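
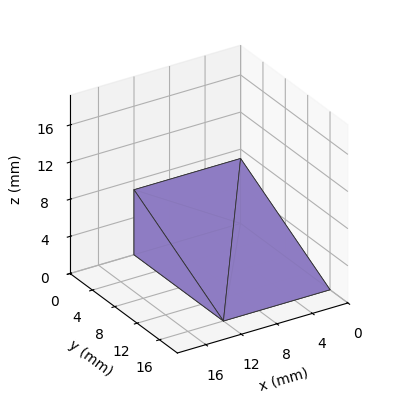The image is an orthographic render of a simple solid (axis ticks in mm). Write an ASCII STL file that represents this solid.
Reading the render: the shape is a wedge (ramp): 12 × 16 mm base, rising to 7 mm along the y=0 edge and sloping linearly to z=0 at y=16 (dimensions read to the nearest mm from the axis ticks). For the STL, each face is triangulated and given an outward normal.

solid part
  facet normal 0.0000 0.0000 -1.0000
    outer loop
      vertex 12.00 16.00 0.00
      vertex 12.00 0.00 0.00
      vertex 0.00 0.00 0.00
    endloop
  endfacet
  facet normal 0.0000 0.0000 -1.0000
    outer loop
      vertex 0.00 16.00 0.00
      vertex 12.00 16.00 0.00
      vertex 0.00 0.00 0.00
    endloop
  endfacet
  facet normal 0.0000 -1.0000 0.0000
    outer loop
      vertex 0.00 0.00 0.00
      vertex 12.00 0.00 0.00
      vertex 12.00 0.00 7.00
    endloop
  endfacet
  facet normal 0.0000 -1.0000 0.0000
    outer loop
      vertex 0.00 0.00 0.00
      vertex 12.00 0.00 7.00
      vertex 0.00 0.00 7.00
    endloop
  endfacet
  facet normal 0.0000 0.4008 0.9162
    outer loop
      vertex 0.00 0.00 7.00
      vertex 12.00 0.00 7.00
      vertex 12.00 16.00 0.00
    endloop
  endfacet
  facet normal 0.0000 0.4008 0.9162
    outer loop
      vertex 0.00 0.00 7.00
      vertex 12.00 16.00 0.00
      vertex 0.00 16.00 0.00
    endloop
  endfacet
  facet normal -1.0000 0.0000 0.0000
    outer loop
      vertex 0.00 0.00 7.00
      vertex 0.00 16.00 0.00
      vertex 0.00 0.00 0.00
    endloop
  endfacet
  facet normal 1.0000 0.0000 0.0000
    outer loop
      vertex 12.00 0.00 0.00
      vertex 12.00 16.00 0.00
      vertex 12.00 0.00 7.00
    endloop
  endfacet
endsolid part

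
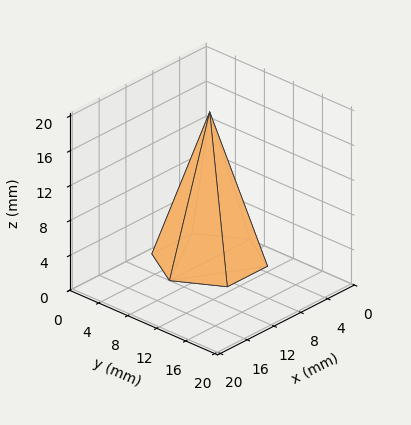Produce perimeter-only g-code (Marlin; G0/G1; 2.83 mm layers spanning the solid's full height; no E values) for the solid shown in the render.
Reading the render: the shape is a regular 6-sided pyramid, base circumscribed radius ≈ 6 mm, apex at z ≈ 17 mm (dimensions read to the nearest mm from the axis ticks). For the g-code, the solid's height is divided into equal slices at the stated Δz and each level perimeter traced with G1 moves after a G0 lift.

; perimeter-only toolpath
G21 ; units = mm
G90 ; absolute positioning
G28 ; home
; layer 1
G0 Z2.83
G0 X11.00 Y6.00
G1 X8.50 Y10.33
G1 X3.50 Y10.33
G1 X1.00 Y6.00
G1 X3.50 Y1.67
G1 X8.50 Y1.67
G1 X11.00 Y6.00
; layer 2
G0 Z5.67
G0 X10.00 Y6.00
G1 X8.00 Y9.47
G1 X4.00 Y9.47
G1 X2.00 Y6.00
G1 X4.00 Y2.53
G1 X8.00 Y2.53
G1 X10.00 Y6.00
; layer 3
G0 Z8.50
G0 X9.00 Y6.00
G1 X7.50 Y8.60
G1 X4.50 Y8.60
G1 X3.00 Y6.00
G1 X4.50 Y3.40
G1 X7.50 Y3.40
G1 X9.00 Y6.00
; layer 4
G0 Z11.33
G0 X8.00 Y6.00
G1 X7.00 Y7.73
G1 X5.00 Y7.73
G1 X4.00 Y6.00
G1 X5.00 Y4.27
G1 X7.00 Y4.27
G1 X8.00 Y6.00
; layer 5
G0 Z14.17
G0 X7.00 Y6.00
G1 X6.50 Y6.87
G1 X5.50 Y6.87
G1 X5.00 Y6.00
G1 X5.50 Y5.13
G1 X6.50 Y5.13
G1 X7.00 Y6.00
M2 ; end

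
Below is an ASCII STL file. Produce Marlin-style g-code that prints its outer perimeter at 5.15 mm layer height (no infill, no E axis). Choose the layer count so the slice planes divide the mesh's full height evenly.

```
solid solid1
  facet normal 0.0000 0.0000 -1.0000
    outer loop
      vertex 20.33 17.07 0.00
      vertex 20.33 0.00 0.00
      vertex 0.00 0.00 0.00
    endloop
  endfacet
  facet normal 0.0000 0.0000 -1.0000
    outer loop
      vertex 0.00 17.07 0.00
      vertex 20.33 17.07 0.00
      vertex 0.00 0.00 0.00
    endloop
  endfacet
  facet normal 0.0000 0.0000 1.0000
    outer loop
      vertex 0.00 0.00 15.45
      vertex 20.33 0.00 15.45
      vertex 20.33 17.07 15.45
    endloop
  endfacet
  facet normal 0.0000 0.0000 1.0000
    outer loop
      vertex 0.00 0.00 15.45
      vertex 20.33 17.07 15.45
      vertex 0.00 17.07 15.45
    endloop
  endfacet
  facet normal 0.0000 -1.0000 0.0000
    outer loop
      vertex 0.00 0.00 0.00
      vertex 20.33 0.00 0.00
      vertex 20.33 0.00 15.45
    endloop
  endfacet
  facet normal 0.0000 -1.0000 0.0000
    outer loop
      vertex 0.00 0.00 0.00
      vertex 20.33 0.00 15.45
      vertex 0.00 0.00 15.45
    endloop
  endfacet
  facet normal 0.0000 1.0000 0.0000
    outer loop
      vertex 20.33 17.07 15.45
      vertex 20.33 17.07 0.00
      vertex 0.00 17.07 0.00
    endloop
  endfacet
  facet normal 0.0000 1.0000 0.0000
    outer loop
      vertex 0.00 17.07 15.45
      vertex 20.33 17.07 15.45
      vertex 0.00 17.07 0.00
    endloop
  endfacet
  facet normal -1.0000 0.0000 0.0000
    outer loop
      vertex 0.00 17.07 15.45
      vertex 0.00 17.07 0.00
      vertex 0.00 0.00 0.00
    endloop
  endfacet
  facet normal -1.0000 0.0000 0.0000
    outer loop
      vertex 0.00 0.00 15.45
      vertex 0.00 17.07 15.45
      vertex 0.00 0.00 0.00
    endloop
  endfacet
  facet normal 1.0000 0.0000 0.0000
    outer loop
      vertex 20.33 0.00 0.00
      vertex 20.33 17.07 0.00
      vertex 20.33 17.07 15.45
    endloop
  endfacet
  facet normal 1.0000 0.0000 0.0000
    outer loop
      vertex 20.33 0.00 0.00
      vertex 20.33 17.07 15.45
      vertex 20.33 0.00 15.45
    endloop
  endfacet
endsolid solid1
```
; perimeter-only toolpath
G21 ; units = mm
G90 ; absolute positioning
G28 ; home
; layer 1
G0 Z5.15
G0 X0.00 Y0.00
G1 X20.33 Y0.00
G1 X20.33 Y17.07
G1 X0.00 Y17.07
G1 X0.00 Y0.00
; layer 2
G0 Z10.30
G0 X0.00 Y0.00
G1 X20.33 Y0.00
G1 X20.33 Y17.07
G1 X0.00 Y17.07
G1 X0.00 Y0.00
; layer 3
G0 Z15.45
G0 X0.00 Y0.00
G1 X20.33 Y0.00
G1 X20.33 Y17.07
G1 X0.00 Y17.07
G1 X0.00 Y0.00
M2 ; end

The solid is a rectangular box, roughly 20.3 × 17.1 mm footprint and 15.4 mm tall. Slicing at Δz = 5.15 mm — 3 equal slices spanning the solid's height, so layer i sits at z = i·h/3 — gives 3 non-empty perimeters. Each is a 4-segment closed polygon; G0 lifts to the layer z and rapids to the start vertex, then G1 traces the edges.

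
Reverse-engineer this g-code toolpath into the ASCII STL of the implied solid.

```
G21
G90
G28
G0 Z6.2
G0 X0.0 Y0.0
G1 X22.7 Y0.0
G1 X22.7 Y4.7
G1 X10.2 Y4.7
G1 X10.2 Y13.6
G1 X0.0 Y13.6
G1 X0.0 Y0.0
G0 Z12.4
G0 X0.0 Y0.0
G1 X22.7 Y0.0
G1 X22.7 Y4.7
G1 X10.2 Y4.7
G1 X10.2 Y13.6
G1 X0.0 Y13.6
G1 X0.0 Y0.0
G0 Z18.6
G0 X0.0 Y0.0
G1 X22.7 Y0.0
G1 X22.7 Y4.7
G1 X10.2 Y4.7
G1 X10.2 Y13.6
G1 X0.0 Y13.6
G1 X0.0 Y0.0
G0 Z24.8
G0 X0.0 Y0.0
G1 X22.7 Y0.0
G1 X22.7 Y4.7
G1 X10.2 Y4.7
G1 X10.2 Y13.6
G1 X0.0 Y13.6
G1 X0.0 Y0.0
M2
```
solid part
  facet normal 0.0000 0.0000 -1.0000
    outer loop
      vertex 22.7 4.7 0.0
      vertex 22.7 0.0 0.0
      vertex 0.0 0.0 0.0
    endloop
  endfacet
  facet normal 0.0000 0.0000 -1.0000
    outer loop
      vertex 10.2 4.7 0.0
      vertex 22.7 4.7 0.0
      vertex 0.0 0.0 0.0
    endloop
  endfacet
  facet normal 0.0000 0.0000 -1.0000
    outer loop
      vertex 10.2 13.6 0.0
      vertex 10.2 4.7 0.0
      vertex 0.0 0.0 0.0
    endloop
  endfacet
  facet normal 0.0000 0.0000 -1.0000
    outer loop
      vertex 0.0 13.6 0.0
      vertex 10.2 13.6 0.0
      vertex 0.0 0.0 0.0
    endloop
  endfacet
  facet normal 0.0000 0.0000 1.0000
    outer loop
      vertex 0.0 0.0 24.8
      vertex 22.7 0.0 24.8
      vertex 22.7 4.7 24.8
    endloop
  endfacet
  facet normal 0.0000 0.0000 1.0000
    outer loop
      vertex 0.0 0.0 24.8
      vertex 22.7 4.7 24.8
      vertex 10.2 4.7 24.8
    endloop
  endfacet
  facet normal 0.0000 0.0000 1.0000
    outer loop
      vertex 0.0 0.0 24.8
      vertex 10.2 4.7 24.8
      vertex 10.2 13.6 24.8
    endloop
  endfacet
  facet normal 0.0000 0.0000 1.0000
    outer loop
      vertex 0.0 0.0 24.8
      vertex 10.2 13.6 24.8
      vertex 0.0 13.6 24.8
    endloop
  endfacet
  facet normal 0.0000 -1.0000 0.0000
    outer loop
      vertex 0.0 0.0 0.0
      vertex 22.7 0.0 0.0
      vertex 22.7 0.0 24.8
    endloop
  endfacet
  facet normal 0.0000 -1.0000 0.0000
    outer loop
      vertex 0.0 0.0 0.0
      vertex 22.7 0.0 24.8
      vertex 0.0 0.0 24.8
    endloop
  endfacet
  facet normal 1.0000 0.0000 0.0000
    outer loop
      vertex 22.7 0.0 0.0
      vertex 22.7 4.7 0.0
      vertex 22.7 4.7 24.8
    endloop
  endfacet
  facet normal 1.0000 0.0000 0.0000
    outer loop
      vertex 22.7 0.0 0.0
      vertex 22.7 4.7 24.8
      vertex 22.7 0.0 24.8
    endloop
  endfacet
  facet normal 0.0000 1.0000 0.0000
    outer loop
      vertex 22.7 4.7 0.0
      vertex 10.2 4.7 0.0
      vertex 10.2 4.7 24.8
    endloop
  endfacet
  facet normal 0.0000 1.0000 0.0000
    outer loop
      vertex 22.7 4.7 0.0
      vertex 10.2 4.7 24.8
      vertex 22.7 4.7 24.8
    endloop
  endfacet
  facet normal 1.0000 0.0000 0.0000
    outer loop
      vertex 10.2 4.7 0.0
      vertex 10.2 13.6 0.0
      vertex 10.2 13.6 24.8
    endloop
  endfacet
  facet normal 1.0000 0.0000 0.0000
    outer loop
      vertex 10.2 4.7 0.0
      vertex 10.2 13.6 24.8
      vertex 10.2 4.7 24.8
    endloop
  endfacet
  facet normal 0.0000 1.0000 0.0000
    outer loop
      vertex 10.2 13.6 0.0
      vertex 0.0 13.6 0.0
      vertex 0.0 13.6 24.8
    endloop
  endfacet
  facet normal 0.0000 1.0000 0.0000
    outer loop
      vertex 10.2 13.6 0.0
      vertex 0.0 13.6 24.8
      vertex 10.2 13.6 24.8
    endloop
  endfacet
  facet normal -1.0000 0.0000 0.0000
    outer loop
      vertex 0.0 13.6 0.0
      vertex 0.0 0.0 0.0
      vertex 0.0 0.0 24.8
    endloop
  endfacet
  facet normal -1.0000 0.0000 0.0000
    outer loop
      vertex 0.0 13.6 0.0
      vertex 0.0 0.0 24.8
      vertex 0.0 13.6 24.8
    endloop
  endfacet
endsolid part

The G0 Z moves step by Δz≈6.2 mm. Every layer's G1 loop is the same polygon, so the solid is a straight extrusion of it from z=0 to z≈24.8. Closing with flat bottom and top caps and triangulating gives 20 facets — an L-shaped prism: outer 22.7 × 13.6 mm, arm thicknesses ≈ 4.7 mm (horizontal) and 10.2 mm (vertical), extruded 24.8 mm in z.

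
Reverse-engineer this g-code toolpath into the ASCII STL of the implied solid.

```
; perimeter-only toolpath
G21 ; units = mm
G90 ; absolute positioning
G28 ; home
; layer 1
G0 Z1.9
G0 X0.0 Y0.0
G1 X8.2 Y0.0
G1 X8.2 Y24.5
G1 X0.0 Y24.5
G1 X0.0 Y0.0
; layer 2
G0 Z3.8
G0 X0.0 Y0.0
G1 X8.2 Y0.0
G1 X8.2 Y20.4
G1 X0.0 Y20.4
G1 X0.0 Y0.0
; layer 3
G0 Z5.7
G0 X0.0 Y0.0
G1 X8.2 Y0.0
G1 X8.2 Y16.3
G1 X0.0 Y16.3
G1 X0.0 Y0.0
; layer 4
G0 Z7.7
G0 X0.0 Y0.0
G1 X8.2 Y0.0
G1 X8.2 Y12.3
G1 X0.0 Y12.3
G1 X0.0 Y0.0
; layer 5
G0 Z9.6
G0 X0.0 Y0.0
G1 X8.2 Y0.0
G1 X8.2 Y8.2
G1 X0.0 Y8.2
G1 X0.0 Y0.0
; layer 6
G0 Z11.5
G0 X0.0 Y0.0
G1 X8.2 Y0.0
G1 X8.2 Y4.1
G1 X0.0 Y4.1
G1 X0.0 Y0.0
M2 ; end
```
solid part
  facet normal 0.0000 0.0000 -1.0000
    outer loop
      vertex 8.2 28.6 0.0
      vertex 8.2 0.0 0.0
      vertex 0.0 0.0 0.0
    endloop
  endfacet
  facet normal 0.0000 0.0000 -1.0000
    outer loop
      vertex 0.0 28.6 0.0
      vertex 8.2 28.6 0.0
      vertex 0.0 0.0 0.0
    endloop
  endfacet
  facet normal 0.0000 -1.0000 0.0000
    outer loop
      vertex 0.0 0.0 0.0
      vertex 8.2 0.0 0.0
      vertex 8.2 0.0 13.4
    endloop
  endfacet
  facet normal 0.0000 -1.0000 0.0000
    outer loop
      vertex 0.0 0.0 0.0
      vertex 8.2 0.0 13.4
      vertex 0.0 0.0 13.4
    endloop
  endfacet
  facet normal 0.0000 0.4243 0.9055
    outer loop
      vertex 0.0 0.0 13.4
      vertex 8.2 0.0 13.4
      vertex 8.2 28.6 0.0
    endloop
  endfacet
  facet normal 0.0000 0.4243 0.9055
    outer loop
      vertex 0.0 0.0 13.4
      vertex 8.2 28.6 0.0
      vertex 0.0 28.6 0.0
    endloop
  endfacet
  facet normal -1.0000 0.0000 0.0000
    outer loop
      vertex 0.0 0.0 13.4
      vertex 0.0 28.6 0.0
      vertex 0.0 0.0 0.0
    endloop
  endfacet
  facet normal 1.0000 0.0000 0.0000
    outer loop
      vertex 8.2 0.0 0.0
      vertex 8.2 28.6 0.0
      vertex 8.2 0.0 13.4
    endloop
  endfacet
endsolid part

The G0 Z moves step by Δz≈1.9 mm. The G1 loops shrink linearly with z, so the solid tapers from its base footprint up to z≈13.4. Closing with a flat bottom cap and the tapered top and triangulating gives 8 facets — a wedge (ramp): 8.2 × 28.6 mm base, rising to 13.4 mm along the y=0 edge and sloping linearly to z=0 at y=28.6.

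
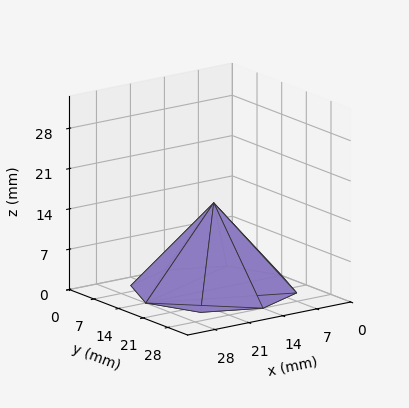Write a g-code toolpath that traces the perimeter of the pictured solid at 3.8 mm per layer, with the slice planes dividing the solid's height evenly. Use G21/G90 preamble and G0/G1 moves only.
Reading the render: the shape is a regular 8-sided pyramid, base circumscribed radius ≈ 14 mm, apex at z ≈ 15 mm (dimensions read to the nearest mm from the axis ticks). For the g-code, the solid's height is divided into equal slices at the stated Δz and each level perimeter traced with G1 moves after a G0 lift.

; perimeter-only toolpath
G21 ; units = mm
G90 ; absolute positioning
G28 ; home
; layer 1
G0 Z3.8
G0 X24.5 Y14.0
G1 X21.4 Y21.4
G1 X14.0 Y24.5
G1 X6.6 Y21.4
G1 X3.5 Y14.0
G1 X6.6 Y6.6
G1 X14.0 Y3.5
G1 X21.4 Y6.6
G1 X24.5 Y14.0
; layer 2
G0 Z7.5
G0 X21.0 Y14.0
G1 X18.9 Y18.9
G1 X14.0 Y21.0
G1 X9.1 Y18.9
G1 X7.0 Y14.0
G1 X9.1 Y9.1
G1 X14.0 Y7.0
G1 X18.9 Y9.1
G1 X21.0 Y14.0
; layer 3
G0 Z11.2
G0 X17.5 Y14.0
G1 X16.5 Y16.5
G1 X14.0 Y17.5
G1 X11.5 Y16.5
G1 X10.5 Y14.0
G1 X11.5 Y11.5
G1 X14.0 Y10.5
G1 X16.5 Y11.5
G1 X17.5 Y14.0
M2 ; end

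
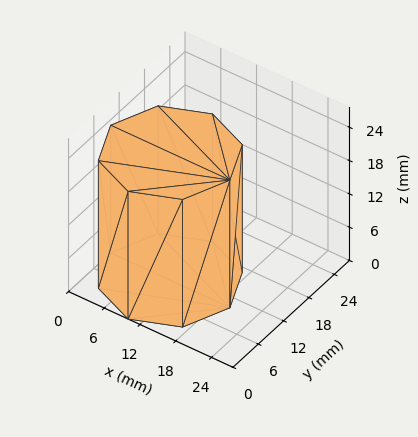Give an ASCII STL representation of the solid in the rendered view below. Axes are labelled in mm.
Reading the render: the shape is a regular 8-sided prism (a cylinder approximated with 8 flat sides), circumscribed radius ≈ 10 mm, height ≈ 23 mm (dimensions read to the nearest mm from the axis ticks). For the STL, each face is triangulated and given an outward normal.

solid part
  facet normal 0.0000 0.0000 -1.0000
    outer loop
      vertex 10.00 20.00 0.00
      vertex 17.07 17.07 0.00
      vertex 20.00 10.00 0.00
    endloop
  endfacet
  facet normal 0.0000 0.0000 -1.0000
    outer loop
      vertex 2.93 17.07 0.00
      vertex 10.00 20.00 0.00
      vertex 20.00 10.00 0.00
    endloop
  endfacet
  facet normal 0.0000 0.0000 -1.0000
    outer loop
      vertex 0.00 10.00 0.00
      vertex 2.93 17.07 0.00
      vertex 20.00 10.00 0.00
    endloop
  endfacet
  facet normal 0.0000 0.0000 -1.0000
    outer loop
      vertex 2.93 2.93 0.00
      vertex 0.00 10.00 0.00
      vertex 20.00 10.00 0.00
    endloop
  endfacet
  facet normal 0.0000 0.0000 -1.0000
    outer loop
      vertex 10.00 0.00 0.00
      vertex 2.93 2.93 0.00
      vertex 20.00 10.00 0.00
    endloop
  endfacet
  facet normal 0.0000 0.0000 -1.0000
    outer loop
      vertex 17.07 2.93 0.00
      vertex 10.00 0.00 0.00
      vertex 20.00 10.00 0.00
    endloop
  endfacet
  facet normal 0.0000 0.0000 1.0000
    outer loop
      vertex 20.00 10.00 23.00
      vertex 17.07 17.07 23.00
      vertex 10.00 20.00 23.00
    endloop
  endfacet
  facet normal 0.0000 0.0000 1.0000
    outer loop
      vertex 20.00 10.00 23.00
      vertex 10.00 20.00 23.00
      vertex 2.93 17.07 23.00
    endloop
  endfacet
  facet normal 0.0000 0.0000 1.0000
    outer loop
      vertex 20.00 10.00 23.00
      vertex 2.93 17.07 23.00
      vertex 0.00 10.00 23.00
    endloop
  endfacet
  facet normal 0.0000 0.0000 1.0000
    outer loop
      vertex 20.00 10.00 23.00
      vertex 0.00 10.00 23.00
      vertex 2.93 2.93 23.00
    endloop
  endfacet
  facet normal 0.0000 0.0000 1.0000
    outer loop
      vertex 20.00 10.00 23.00
      vertex 2.93 2.93 23.00
      vertex 10.00 0.00 23.00
    endloop
  endfacet
  facet normal 0.0000 0.0000 1.0000
    outer loop
      vertex 20.00 10.00 23.00
      vertex 10.00 0.00 23.00
      vertex 17.07 2.93 23.00
    endloop
  endfacet
  facet normal 0.9238 0.3829 0.0000
    outer loop
      vertex 20.00 10.00 0.00
      vertex 17.07 17.07 0.00
      vertex 17.07 17.07 23.00
    endloop
  endfacet
  facet normal 0.9238 0.3829 0.0000
    outer loop
      vertex 20.00 10.00 0.00
      vertex 17.07 17.07 23.00
      vertex 20.00 10.00 23.00
    endloop
  endfacet
  facet normal 0.3829 0.9238 0.0000
    outer loop
      vertex 17.07 17.07 0.00
      vertex 10.00 20.00 0.00
      vertex 10.00 20.00 23.00
    endloop
  endfacet
  facet normal 0.3829 0.9238 0.0000
    outer loop
      vertex 17.07 17.07 0.00
      vertex 10.00 20.00 23.00
      vertex 17.07 17.07 23.00
    endloop
  endfacet
  facet normal -0.3829 0.9238 0.0000
    outer loop
      vertex 10.00 20.00 0.00
      vertex 2.93 17.07 0.00
      vertex 2.93 17.07 23.00
    endloop
  endfacet
  facet normal -0.3829 0.9238 0.0000
    outer loop
      vertex 10.00 20.00 0.00
      vertex 2.93 17.07 23.00
      vertex 10.00 20.00 23.00
    endloop
  endfacet
  facet normal -0.9238 0.3829 0.0000
    outer loop
      vertex 2.93 17.07 0.00
      vertex 0.00 10.00 0.00
      vertex 0.00 10.00 23.00
    endloop
  endfacet
  facet normal -0.9238 0.3829 0.0000
    outer loop
      vertex 2.93 17.07 0.00
      vertex 0.00 10.00 23.00
      vertex 2.93 17.07 23.00
    endloop
  endfacet
  facet normal -0.9238 -0.3829 0.0000
    outer loop
      vertex 0.00 10.00 0.00
      vertex 2.93 2.93 0.00
      vertex 2.93 2.93 23.00
    endloop
  endfacet
  facet normal -0.9238 -0.3829 0.0000
    outer loop
      vertex 0.00 10.00 0.00
      vertex 2.93 2.93 23.00
      vertex 0.00 10.00 23.00
    endloop
  endfacet
  facet normal -0.3829 -0.9238 0.0000
    outer loop
      vertex 2.93 2.93 0.00
      vertex 10.00 0.00 0.00
      vertex 10.00 0.00 23.00
    endloop
  endfacet
  facet normal -0.3829 -0.9238 0.0000
    outer loop
      vertex 2.93 2.93 0.00
      vertex 10.00 0.00 23.00
      vertex 2.93 2.93 23.00
    endloop
  endfacet
  facet normal 0.3829 -0.9238 0.0000
    outer loop
      vertex 10.00 0.00 0.00
      vertex 17.07 2.93 0.00
      vertex 17.07 2.93 23.00
    endloop
  endfacet
  facet normal 0.3829 -0.9238 0.0000
    outer loop
      vertex 10.00 0.00 0.00
      vertex 17.07 2.93 23.00
      vertex 10.00 0.00 23.00
    endloop
  endfacet
  facet normal 0.9238 -0.3829 0.0000
    outer loop
      vertex 17.07 2.93 0.00
      vertex 20.00 10.00 0.00
      vertex 20.00 10.00 23.00
    endloop
  endfacet
  facet normal 0.9238 -0.3829 0.0000
    outer loop
      vertex 17.07 2.93 0.00
      vertex 20.00 10.00 23.00
      vertex 17.07 2.93 23.00
    endloop
  endfacet
endsolid part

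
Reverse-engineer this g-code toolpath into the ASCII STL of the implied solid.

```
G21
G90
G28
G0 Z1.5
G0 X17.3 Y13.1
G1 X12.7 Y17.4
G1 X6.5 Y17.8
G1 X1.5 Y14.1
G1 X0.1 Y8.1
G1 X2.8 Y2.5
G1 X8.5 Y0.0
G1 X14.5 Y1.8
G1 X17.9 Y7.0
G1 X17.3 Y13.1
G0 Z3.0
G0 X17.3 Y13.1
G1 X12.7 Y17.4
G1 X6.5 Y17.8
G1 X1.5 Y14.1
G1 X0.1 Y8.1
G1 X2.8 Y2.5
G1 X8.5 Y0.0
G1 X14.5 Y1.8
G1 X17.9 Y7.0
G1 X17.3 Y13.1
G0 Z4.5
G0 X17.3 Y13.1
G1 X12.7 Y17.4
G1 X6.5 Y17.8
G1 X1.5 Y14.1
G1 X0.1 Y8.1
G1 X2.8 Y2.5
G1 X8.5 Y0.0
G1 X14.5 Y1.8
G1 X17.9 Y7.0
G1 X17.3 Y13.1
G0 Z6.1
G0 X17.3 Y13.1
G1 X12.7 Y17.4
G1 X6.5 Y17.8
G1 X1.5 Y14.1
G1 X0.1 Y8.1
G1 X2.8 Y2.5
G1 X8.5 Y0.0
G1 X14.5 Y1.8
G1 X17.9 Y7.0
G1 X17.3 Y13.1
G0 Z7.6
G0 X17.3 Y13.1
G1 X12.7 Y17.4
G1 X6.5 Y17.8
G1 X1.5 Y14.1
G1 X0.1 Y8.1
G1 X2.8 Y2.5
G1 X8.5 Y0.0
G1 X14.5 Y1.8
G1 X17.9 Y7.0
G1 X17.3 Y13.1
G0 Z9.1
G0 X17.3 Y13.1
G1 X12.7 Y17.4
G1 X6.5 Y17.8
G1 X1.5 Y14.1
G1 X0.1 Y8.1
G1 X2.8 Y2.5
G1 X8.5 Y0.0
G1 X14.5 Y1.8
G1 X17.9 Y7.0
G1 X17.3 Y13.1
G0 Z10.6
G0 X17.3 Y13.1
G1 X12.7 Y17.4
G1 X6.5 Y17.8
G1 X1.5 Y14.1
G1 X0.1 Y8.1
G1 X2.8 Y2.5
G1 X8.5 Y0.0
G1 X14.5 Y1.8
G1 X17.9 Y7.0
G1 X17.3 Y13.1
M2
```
solid part
  facet normal 0.0000 0.0000 -1.0000
    outer loop
      vertex 6.5 17.8 0.0
      vertex 12.7 17.4 0.0
      vertex 17.3 13.1 0.0
    endloop
  endfacet
  facet normal 0.0000 0.0000 -1.0000
    outer loop
      vertex 1.5 14.1 0.0
      vertex 6.5 17.8 0.0
      vertex 17.3 13.1 0.0
    endloop
  endfacet
  facet normal 0.0000 0.0000 -1.0000
    outer loop
      vertex 0.1 8.1 0.0
      vertex 1.5 14.1 0.0
      vertex 17.3 13.1 0.0
    endloop
  endfacet
  facet normal 0.0000 0.0000 -1.0000
    outer loop
      vertex 2.8 2.5 0.0
      vertex 0.1 8.1 0.0
      vertex 17.3 13.1 0.0
    endloop
  endfacet
  facet normal 0.0000 0.0000 -1.0000
    outer loop
      vertex 8.5 0.0 0.0
      vertex 2.8 2.5 0.0
      vertex 17.3 13.1 0.0
    endloop
  endfacet
  facet normal 0.0000 0.0000 -1.0000
    outer loop
      vertex 14.5 1.8 0.0
      vertex 8.5 0.0 0.0
      vertex 17.3 13.1 0.0
    endloop
  endfacet
  facet normal 0.0000 0.0000 -1.0000
    outer loop
      vertex 17.9 7.0 0.0
      vertex 14.5 1.8 0.0
      vertex 17.3 13.1 0.0
    endloop
  endfacet
  facet normal 0.0000 0.0000 1.0000
    outer loop
      vertex 17.3 13.1 10.6
      vertex 12.7 17.4 10.6
      vertex 6.5 17.8 10.6
    endloop
  endfacet
  facet normal 0.0000 0.0000 1.0000
    outer loop
      vertex 17.3 13.1 10.6
      vertex 6.5 17.8 10.6
      vertex 1.5 14.1 10.6
    endloop
  endfacet
  facet normal 0.0000 0.0000 1.0000
    outer loop
      vertex 17.3 13.1 10.6
      vertex 1.5 14.1 10.6
      vertex 0.1 8.1 10.6
    endloop
  endfacet
  facet normal 0.0000 0.0000 1.0000
    outer loop
      vertex 17.3 13.1 10.6
      vertex 0.1 8.1 10.6
      vertex 2.8 2.5 10.6
    endloop
  endfacet
  facet normal 0.0000 0.0000 1.0000
    outer loop
      vertex 17.3 13.1 10.6
      vertex 2.8 2.5 10.6
      vertex 8.5 0.0 10.6
    endloop
  endfacet
  facet normal 0.0000 0.0000 1.0000
    outer loop
      vertex 17.3 13.1 10.6
      vertex 8.5 0.0 10.6
      vertex 14.5 1.8 10.6
    endloop
  endfacet
  facet normal 0.0000 0.0000 1.0000
    outer loop
      vertex 17.3 13.1 10.6
      vertex 14.5 1.8 10.6
      vertex 17.9 7.0 10.6
    endloop
  endfacet
  facet normal 0.6829 0.7305 0.0000
    outer loop
      vertex 17.3 13.1 0.0
      vertex 12.7 17.4 0.0
      vertex 12.7 17.4 10.6
    endloop
  endfacet
  facet normal 0.6829 0.7305 0.0000
    outer loop
      vertex 17.3 13.1 0.0
      vertex 12.7 17.4 10.6
      vertex 17.3 13.1 10.6
    endloop
  endfacet
  facet normal 0.0644 0.9979 0.0000
    outer loop
      vertex 12.7 17.4 0.0
      vertex 6.5 17.8 0.0
      vertex 6.5 17.8 10.6
    endloop
  endfacet
  facet normal 0.0644 0.9979 0.0000
    outer loop
      vertex 12.7 17.4 0.0
      vertex 6.5 17.8 10.6
      vertex 12.7 17.4 10.6
    endloop
  endfacet
  facet normal -0.5948 0.8038 0.0000
    outer loop
      vertex 6.5 17.8 0.0
      vertex 1.5 14.1 0.0
      vertex 1.5 14.1 10.6
    endloop
  endfacet
  facet normal -0.5948 0.8038 0.0000
    outer loop
      vertex 6.5 17.8 0.0
      vertex 1.5 14.1 10.6
      vertex 6.5 17.8 10.6
    endloop
  endfacet
  facet normal -0.9738 0.2272 0.0000
    outer loop
      vertex 1.5 14.1 0.0
      vertex 0.1 8.1 0.0
      vertex 0.1 8.1 10.6
    endloop
  endfacet
  facet normal -0.9738 0.2272 0.0000
    outer loop
      vertex 1.5 14.1 0.0
      vertex 0.1 8.1 10.6
      vertex 1.5 14.1 10.6
    endloop
  endfacet
  facet normal -0.9008 -0.4343 0.0000
    outer loop
      vertex 0.1 8.1 0.0
      vertex 2.8 2.5 0.0
      vertex 2.8 2.5 10.6
    endloop
  endfacet
  facet normal -0.9008 -0.4343 0.0000
    outer loop
      vertex 0.1 8.1 0.0
      vertex 2.8 2.5 10.6
      vertex 0.1 8.1 10.6
    endloop
  endfacet
  facet normal -0.4017 -0.9158 0.0000
    outer loop
      vertex 2.8 2.5 0.0
      vertex 8.5 0.0 0.0
      vertex 8.5 0.0 10.6
    endloop
  endfacet
  facet normal -0.4017 -0.9158 0.0000
    outer loop
      vertex 2.8 2.5 0.0
      vertex 8.5 0.0 10.6
      vertex 2.8 2.5 10.6
    endloop
  endfacet
  facet normal 0.2873 -0.9578 0.0000
    outer loop
      vertex 8.5 0.0 0.0
      vertex 14.5 1.8 0.0
      vertex 14.5 1.8 10.6
    endloop
  endfacet
  facet normal 0.2873 -0.9578 0.0000
    outer loop
      vertex 8.5 0.0 0.0
      vertex 14.5 1.8 10.6
      vertex 8.5 0.0 10.6
    endloop
  endfacet
  facet normal 0.8370 -0.5472 0.0000
    outer loop
      vertex 14.5 1.8 0.0
      vertex 17.9 7.0 0.0
      vertex 17.9 7.0 10.6
    endloop
  endfacet
  facet normal 0.8370 -0.5472 0.0000
    outer loop
      vertex 14.5 1.8 0.0
      vertex 17.9 7.0 10.6
      vertex 14.5 1.8 10.6
    endloop
  endfacet
  facet normal 0.9952 0.0979 0.0000
    outer loop
      vertex 17.9 7.0 0.0
      vertex 17.3 13.1 0.0
      vertex 17.3 13.1 10.6
    endloop
  endfacet
  facet normal 0.9952 0.0979 0.0000
    outer loop
      vertex 17.9 7.0 0.0
      vertex 17.3 13.1 10.6
      vertex 17.9 7.0 10.6
    endloop
  endfacet
endsolid part

The G0 Z moves step by Δz≈1.5 mm. Every layer's G1 loop is the same polygon, so the solid is a straight extrusion of it from z=0 to z≈10.6. Closing with flat bottom and top caps and triangulating gives 32 facets — a regular 9-sided prism (a cylinder approximated with 9 flat sides), circumscribed radius ≈ 9.1 mm, height ≈ 10.6 mm.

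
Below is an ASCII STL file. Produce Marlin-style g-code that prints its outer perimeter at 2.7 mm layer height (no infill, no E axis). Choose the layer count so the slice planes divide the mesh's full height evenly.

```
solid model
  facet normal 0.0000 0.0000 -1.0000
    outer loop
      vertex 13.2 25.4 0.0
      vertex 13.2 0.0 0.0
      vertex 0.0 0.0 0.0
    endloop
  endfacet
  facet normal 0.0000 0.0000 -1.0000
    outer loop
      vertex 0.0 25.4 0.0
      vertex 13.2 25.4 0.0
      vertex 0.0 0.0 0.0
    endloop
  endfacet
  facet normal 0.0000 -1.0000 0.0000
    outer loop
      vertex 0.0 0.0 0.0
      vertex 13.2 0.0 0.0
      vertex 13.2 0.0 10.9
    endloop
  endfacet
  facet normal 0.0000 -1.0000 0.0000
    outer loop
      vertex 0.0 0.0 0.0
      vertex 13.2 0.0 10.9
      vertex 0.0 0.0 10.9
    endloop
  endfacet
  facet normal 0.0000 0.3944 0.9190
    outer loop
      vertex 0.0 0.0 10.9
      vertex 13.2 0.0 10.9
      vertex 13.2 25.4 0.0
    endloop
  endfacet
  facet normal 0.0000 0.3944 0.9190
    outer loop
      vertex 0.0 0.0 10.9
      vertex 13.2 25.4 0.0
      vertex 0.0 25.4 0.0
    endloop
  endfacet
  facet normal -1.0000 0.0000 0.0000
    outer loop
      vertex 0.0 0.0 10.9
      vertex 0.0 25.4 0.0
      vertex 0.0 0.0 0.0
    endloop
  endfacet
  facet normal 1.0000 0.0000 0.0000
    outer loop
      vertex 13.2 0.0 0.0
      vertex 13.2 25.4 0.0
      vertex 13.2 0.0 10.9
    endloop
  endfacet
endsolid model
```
; perimeter-only toolpath
G21 ; units = mm
G90 ; absolute positioning
G28 ; home
; layer 1
G0 Z2.7
G0 X0.0 Y0.0
G1 X13.2 Y0.0
G1 X13.2 Y19.0
G1 X0.0 Y19.0
G1 X0.0 Y0.0
; layer 2
G0 Z5.5
G0 X0.0 Y0.0
G1 X13.2 Y0.0
G1 X13.2 Y12.7
G1 X0.0 Y12.7
G1 X0.0 Y0.0
; layer 3
G0 Z8.2
G0 X0.0 Y0.0
G1 X13.2 Y0.0
G1 X13.2 Y6.3
G1 X0.0 Y6.3
G1 X0.0 Y0.0
M2 ; end

The solid is a wedge (ramp): 13.2 × 25.4 mm base, rising to 10.9 mm along the y=0 edge and sloping linearly to z=0 at y=25.4. Slicing at Δz = 2.7 mm — 4 equal slices spanning the solid's height, so layer i sits at z = i·h/4 — gives 3 non-empty perimeters. Each is a 4-segment closed polygon; G0 lifts to the layer z and rapids to the start vertex, then G1 traces the edges. The cross-section shrinks linearly with z (the slice at the apex is degenerate and omitted).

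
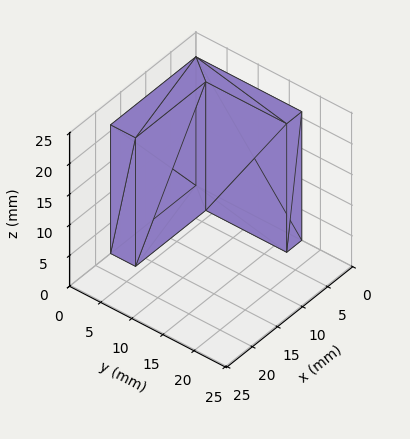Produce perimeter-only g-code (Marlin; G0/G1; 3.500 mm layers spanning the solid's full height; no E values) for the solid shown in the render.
Reading the render: the shape is an L-shaped prism: outer 17 × 17 mm, arm thicknesses ≈ 4 mm (horizontal) and 3 mm (vertical), extruded 21 mm in z (dimensions read to the nearest mm from the axis ticks). For the g-code, the solid's height is divided into equal slices at the stated Δz and each level perimeter traced with G1 moves after a G0 lift.

; perimeter-only toolpath
G21 ; units = mm
G90 ; absolute positioning
G28 ; home
; layer 1
G0 Z3.500
G0 X0.000 Y0.000
G1 X17.000 Y0.000
G1 X17.000 Y4.000
G1 X3.000 Y4.000
G1 X3.000 Y17.000
G1 X0.000 Y17.000
G1 X0.000 Y0.000
; layer 2
G0 Z7.000
G0 X0.000 Y0.000
G1 X17.000 Y0.000
G1 X17.000 Y4.000
G1 X3.000 Y4.000
G1 X3.000 Y17.000
G1 X0.000 Y17.000
G1 X0.000 Y0.000
; layer 3
G0 Z10.500
G0 X0.000 Y0.000
G1 X17.000 Y0.000
G1 X17.000 Y4.000
G1 X3.000 Y4.000
G1 X3.000 Y17.000
G1 X0.000 Y17.000
G1 X0.000 Y0.000
; layer 4
G0 Z14.000
G0 X0.000 Y0.000
G1 X17.000 Y0.000
G1 X17.000 Y4.000
G1 X3.000 Y4.000
G1 X3.000 Y17.000
G1 X0.000 Y17.000
G1 X0.000 Y0.000
; layer 5
G0 Z17.500
G0 X0.000 Y0.000
G1 X17.000 Y0.000
G1 X17.000 Y4.000
G1 X3.000 Y4.000
G1 X3.000 Y17.000
G1 X0.000 Y17.000
G1 X0.000 Y0.000
; layer 6
G0 Z21.000
G0 X0.000 Y0.000
G1 X17.000 Y0.000
G1 X17.000 Y4.000
G1 X3.000 Y4.000
G1 X3.000 Y17.000
G1 X0.000 Y17.000
G1 X0.000 Y0.000
M2 ; end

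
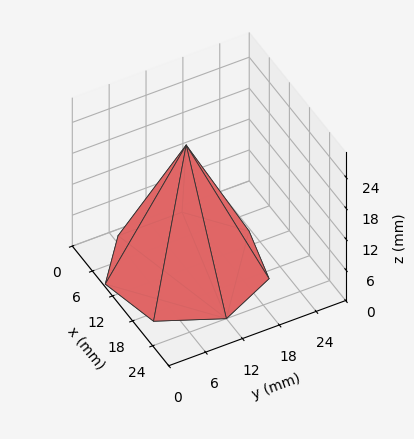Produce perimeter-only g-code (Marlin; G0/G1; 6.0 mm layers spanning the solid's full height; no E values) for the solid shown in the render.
Reading the render: the shape is a regular 7-sided pyramid, base circumscribed radius ≈ 12 mm, apex at z ≈ 24 mm (dimensions read to the nearest mm from the axis ticks). For the g-code, the solid's height is divided into equal slices at the stated Δz and each level perimeter traced with G1 moves after a G0 lift.

; perimeter-only toolpath
G21 ; units = mm
G90 ; absolute positioning
G28 ; home
; layer 1
G0 Z6.0
G0 X21.0 Y12.0
G1 X17.6 Y19.0
G1 X10.0 Y20.8
G1 X3.9 Y15.9
G1 X3.9 Y8.1
G1 X10.0 Y3.2
G1 X17.6 Y5.0
G1 X21.0 Y12.0
; layer 2
G0 Z12.0
G0 X18.0 Y12.0
G1 X15.8 Y16.7
G1 X10.7 Y17.9
G1 X6.6 Y14.6
G1 X6.6 Y9.4
G1 X10.7 Y6.2
G1 X15.8 Y7.3
G1 X18.0 Y12.0
; layer 3
G0 Z18.0
G0 X15.0 Y12.0
G1 X13.9 Y14.3
G1 X11.3 Y14.9
G1 X9.3 Y13.3
G1 X9.3 Y10.7
G1 X11.3 Y9.1
G1 X13.9 Y9.7
G1 X15.0 Y12.0
M2 ; end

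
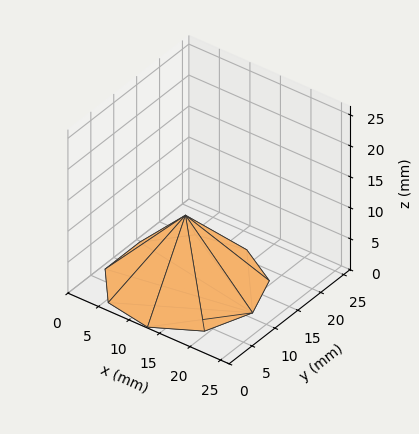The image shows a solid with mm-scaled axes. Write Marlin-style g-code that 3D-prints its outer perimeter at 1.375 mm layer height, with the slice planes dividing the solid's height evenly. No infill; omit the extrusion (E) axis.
Reading the render: the shape is a regular 9-sided pyramid, base circumscribed radius ≈ 11 mm, apex at z ≈ 11 mm (dimensions read to the nearest mm from the axis ticks). For the g-code, the solid's height is divided into equal slices at the stated Δz and each level perimeter traced with G1 moves after a G0 lift.

; perimeter-only toolpath
G21 ; units = mm
G90 ; absolute positioning
G28 ; home
; layer 1
G0 Z1.375
G0 X20.625 Y11.000
G1 X18.373 Y17.187
G1 X12.671 Y20.479
G1 X6.188 Y19.335
G1 X1.955 Y14.292
G1 X1.955 Y7.708
G1 X6.188 Y2.665
G1 X12.671 Y1.521
G1 X18.373 Y4.813
G1 X20.625 Y11.000
; layer 2
G0 Z2.750
G0 X19.250 Y11.000
G1 X17.319 Y16.303
G1 X12.433 Y19.125
G1 X6.875 Y18.145
G1 X3.247 Y13.822
G1 X3.247 Y8.178
G1 X6.875 Y3.856
G1 X12.433 Y2.875
G1 X17.319 Y5.697
G1 X19.250 Y11.000
; layer 3
G0 Z4.125
G0 X17.875 Y11.000
G1 X16.266 Y15.419
G1 X12.194 Y17.771
G1 X7.562 Y16.954
G1 X4.539 Y13.351
G1 X4.539 Y8.649
G1 X7.562 Y5.046
G1 X12.194 Y4.229
G1 X16.266 Y6.581
G1 X17.875 Y11.000
; layer 4
G0 Z5.500
G0 X16.500 Y11.000
G1 X15.213 Y14.536
G1 X11.955 Y16.416
G1 X8.250 Y15.763
G1 X5.832 Y12.881
G1 X5.832 Y9.119
G1 X8.250 Y6.237
G1 X11.955 Y5.583
G1 X15.213 Y7.465
G1 X16.500 Y11.000
; layer 5
G0 Z6.875
G0 X15.125 Y11.000
G1 X14.160 Y13.652
G1 X11.716 Y15.062
G1 X8.938 Y14.572
G1 X7.124 Y12.411
G1 X7.124 Y9.589
G1 X8.938 Y7.428
G1 X11.716 Y6.938
G1 X14.160 Y8.348
G1 X15.125 Y11.000
; layer 6
G0 Z8.250
G0 X13.750 Y11.000
G1 X13.107 Y12.768
G1 X11.477 Y13.708
G1 X9.625 Y13.381
G1 X8.416 Y11.941
G1 X8.416 Y10.059
G1 X9.625 Y8.618
G1 X11.477 Y8.292
G1 X13.107 Y9.232
G1 X13.750 Y11.000
; layer 7
G0 Z9.625
G0 X12.375 Y11.000
G1 X12.053 Y11.884
G1 X11.239 Y12.354
G1 X10.312 Y12.191
G1 X9.708 Y11.470
G1 X9.708 Y10.530
G1 X10.312 Y9.809
G1 X11.239 Y9.646
G1 X12.053 Y10.116
G1 X12.375 Y11.000
M2 ; end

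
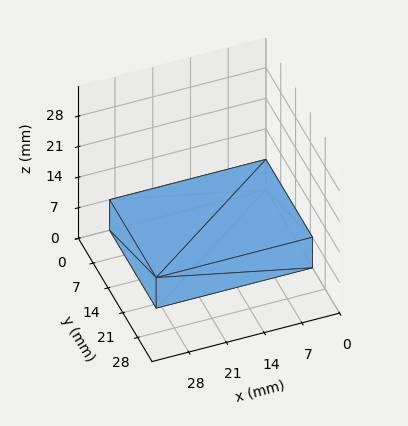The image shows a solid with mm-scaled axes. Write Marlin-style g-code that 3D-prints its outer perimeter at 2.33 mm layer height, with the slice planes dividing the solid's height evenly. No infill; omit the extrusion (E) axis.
Reading the render: the shape is a rectangular box, roughly 29 × 22 mm footprint and 7 mm tall (dimensions read to the nearest mm from the axis ticks). For the g-code, the solid's height is divided into equal slices at the stated Δz and each level perimeter traced with G1 moves after a G0 lift.

; perimeter-only toolpath
G21 ; units = mm
G90 ; absolute positioning
G28 ; home
; layer 1
G0 Z2.33
G0 X0.00 Y0.00
G1 X29.00 Y0.00
G1 X29.00 Y22.00
G1 X0.00 Y22.00
G1 X0.00 Y0.00
; layer 2
G0 Z4.67
G0 X0.00 Y0.00
G1 X29.00 Y0.00
G1 X29.00 Y22.00
G1 X0.00 Y22.00
G1 X0.00 Y0.00
; layer 3
G0 Z7.00
G0 X0.00 Y0.00
G1 X29.00 Y0.00
G1 X29.00 Y22.00
G1 X0.00 Y22.00
G1 X0.00 Y0.00
M2 ; end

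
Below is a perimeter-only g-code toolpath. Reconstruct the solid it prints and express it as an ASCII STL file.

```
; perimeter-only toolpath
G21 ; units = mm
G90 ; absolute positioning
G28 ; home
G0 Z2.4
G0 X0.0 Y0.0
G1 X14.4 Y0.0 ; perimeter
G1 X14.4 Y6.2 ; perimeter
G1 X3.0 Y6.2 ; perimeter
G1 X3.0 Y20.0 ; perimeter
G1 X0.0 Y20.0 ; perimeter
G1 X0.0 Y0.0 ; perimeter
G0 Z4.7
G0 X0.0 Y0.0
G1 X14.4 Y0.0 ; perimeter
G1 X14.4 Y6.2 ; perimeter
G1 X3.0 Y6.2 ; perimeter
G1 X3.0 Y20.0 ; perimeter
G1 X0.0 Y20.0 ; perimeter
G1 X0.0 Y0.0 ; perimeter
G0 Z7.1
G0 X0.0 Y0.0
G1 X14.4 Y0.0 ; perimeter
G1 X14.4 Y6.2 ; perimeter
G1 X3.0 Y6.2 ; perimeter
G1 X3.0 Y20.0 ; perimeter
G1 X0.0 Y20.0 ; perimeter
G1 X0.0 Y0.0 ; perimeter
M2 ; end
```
solid part
  facet normal 0.0000 0.0000 -1.0000
    outer loop
      vertex 14.4 6.2 0.0
      vertex 14.4 0.0 0.0
      vertex 0.0 0.0 0.0
    endloop
  endfacet
  facet normal 0.0000 0.0000 -1.0000
    outer loop
      vertex 3.0 6.2 0.0
      vertex 14.4 6.2 0.0
      vertex 0.0 0.0 0.0
    endloop
  endfacet
  facet normal 0.0000 0.0000 -1.0000
    outer loop
      vertex 3.0 20.0 0.0
      vertex 3.0 6.2 0.0
      vertex 0.0 0.0 0.0
    endloop
  endfacet
  facet normal 0.0000 0.0000 -1.0000
    outer loop
      vertex 0.0 20.0 0.0
      vertex 3.0 20.0 0.0
      vertex 0.0 0.0 0.0
    endloop
  endfacet
  facet normal 0.0000 0.0000 1.0000
    outer loop
      vertex 0.0 0.0 7.1
      vertex 14.4 0.0 7.1
      vertex 14.4 6.2 7.1
    endloop
  endfacet
  facet normal 0.0000 0.0000 1.0000
    outer loop
      vertex 0.0 0.0 7.1
      vertex 14.4 6.2 7.1
      vertex 3.0 6.2 7.1
    endloop
  endfacet
  facet normal 0.0000 0.0000 1.0000
    outer loop
      vertex 0.0 0.0 7.1
      vertex 3.0 6.2 7.1
      vertex 3.0 20.0 7.1
    endloop
  endfacet
  facet normal 0.0000 0.0000 1.0000
    outer loop
      vertex 0.0 0.0 7.1
      vertex 3.0 20.0 7.1
      vertex 0.0 20.0 7.1
    endloop
  endfacet
  facet normal 0.0000 -1.0000 0.0000
    outer loop
      vertex 0.0 0.0 0.0
      vertex 14.4 0.0 0.0
      vertex 14.4 0.0 7.1
    endloop
  endfacet
  facet normal 0.0000 -1.0000 0.0000
    outer loop
      vertex 0.0 0.0 0.0
      vertex 14.4 0.0 7.1
      vertex 0.0 0.0 7.1
    endloop
  endfacet
  facet normal 1.0000 0.0000 0.0000
    outer loop
      vertex 14.4 0.0 0.0
      vertex 14.4 6.2 0.0
      vertex 14.4 6.2 7.1
    endloop
  endfacet
  facet normal 1.0000 0.0000 0.0000
    outer loop
      vertex 14.4 0.0 0.0
      vertex 14.4 6.2 7.1
      vertex 14.4 0.0 7.1
    endloop
  endfacet
  facet normal 0.0000 1.0000 0.0000
    outer loop
      vertex 14.4 6.2 0.0
      vertex 3.0 6.2 0.0
      vertex 3.0 6.2 7.1
    endloop
  endfacet
  facet normal 0.0000 1.0000 0.0000
    outer loop
      vertex 14.4 6.2 0.0
      vertex 3.0 6.2 7.1
      vertex 14.4 6.2 7.1
    endloop
  endfacet
  facet normal 1.0000 0.0000 0.0000
    outer loop
      vertex 3.0 6.2 0.0
      vertex 3.0 20.0 0.0
      vertex 3.0 20.0 7.1
    endloop
  endfacet
  facet normal 1.0000 0.0000 0.0000
    outer loop
      vertex 3.0 6.2 0.0
      vertex 3.0 20.0 7.1
      vertex 3.0 6.2 7.1
    endloop
  endfacet
  facet normal 0.0000 1.0000 0.0000
    outer loop
      vertex 3.0 20.0 0.0
      vertex 0.0 20.0 0.0
      vertex 0.0 20.0 7.1
    endloop
  endfacet
  facet normal 0.0000 1.0000 0.0000
    outer loop
      vertex 3.0 20.0 0.0
      vertex 0.0 20.0 7.1
      vertex 3.0 20.0 7.1
    endloop
  endfacet
  facet normal -1.0000 0.0000 0.0000
    outer loop
      vertex 0.0 20.0 0.0
      vertex 0.0 0.0 0.0
      vertex 0.0 0.0 7.1
    endloop
  endfacet
  facet normal -1.0000 0.0000 0.0000
    outer loop
      vertex 0.0 20.0 0.0
      vertex 0.0 0.0 7.1
      vertex 0.0 20.0 7.1
    endloop
  endfacet
endsolid part

The G0 Z moves step by Δz≈2.4 mm. Every layer's G1 loop is the same polygon, so the solid is a straight extrusion of it from z=0 to z≈7.1. Closing with flat bottom and top caps and triangulating gives 20 facets — an L-shaped prism: outer 14.4 × 20 mm, arm thicknesses ≈ 6.2 mm (horizontal) and 3 mm (vertical), extruded 7.1 mm in z.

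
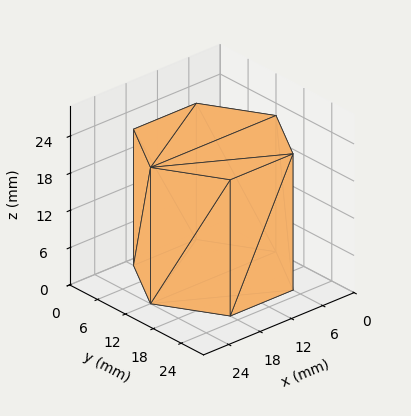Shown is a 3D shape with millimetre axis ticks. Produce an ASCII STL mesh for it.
Reading the render: the shape is a regular 6-sided prism (a cylinder approximated with 6 flat sides), circumscribed radius ≈ 12 mm, height ≈ 22 mm (dimensions read to the nearest mm from the axis ticks). For the STL, each face is triangulated and given an outward normal.

solid part
  facet normal 0.0000 0.0000 -1.0000
    outer loop
      vertex 6.0 22.4 0.0
      vertex 18.0 22.4 0.0
      vertex 24.0 12.0 0.0
    endloop
  endfacet
  facet normal 0.0000 0.0000 -1.0000
    outer loop
      vertex 0.0 12.0 0.0
      vertex 6.0 22.4 0.0
      vertex 24.0 12.0 0.0
    endloop
  endfacet
  facet normal 0.0000 0.0000 -1.0000
    outer loop
      vertex 6.0 1.6 0.0
      vertex 0.0 12.0 0.0
      vertex 24.0 12.0 0.0
    endloop
  endfacet
  facet normal 0.0000 0.0000 -1.0000
    outer loop
      vertex 18.0 1.6 0.0
      vertex 6.0 1.6 0.0
      vertex 24.0 12.0 0.0
    endloop
  endfacet
  facet normal 0.0000 0.0000 1.0000
    outer loop
      vertex 24.0 12.0 22.0
      vertex 18.0 22.4 22.0
      vertex 6.0 22.4 22.0
    endloop
  endfacet
  facet normal 0.0000 0.0000 1.0000
    outer loop
      vertex 24.0 12.0 22.0
      vertex 6.0 22.4 22.0
      vertex 0.0 12.0 22.0
    endloop
  endfacet
  facet normal 0.0000 0.0000 1.0000
    outer loop
      vertex 24.0 12.0 22.0
      vertex 0.0 12.0 22.0
      vertex 6.0 1.6 22.0
    endloop
  endfacet
  facet normal 0.0000 0.0000 1.0000
    outer loop
      vertex 24.0 12.0 22.0
      vertex 6.0 1.6 22.0
      vertex 18.0 1.6 22.0
    endloop
  endfacet
  facet normal 0.8662 0.4997 0.0000
    outer loop
      vertex 24.0 12.0 0.0
      vertex 18.0 22.4 0.0
      vertex 18.0 22.4 22.0
    endloop
  endfacet
  facet normal 0.8662 0.4997 0.0000
    outer loop
      vertex 24.0 12.0 0.0
      vertex 18.0 22.4 22.0
      vertex 24.0 12.0 22.0
    endloop
  endfacet
  facet normal 0.0000 1.0000 0.0000
    outer loop
      vertex 18.0 22.4 0.0
      vertex 6.0 22.4 0.0
      vertex 6.0 22.4 22.0
    endloop
  endfacet
  facet normal 0.0000 1.0000 0.0000
    outer loop
      vertex 18.0 22.4 0.0
      vertex 6.0 22.4 22.0
      vertex 18.0 22.4 22.0
    endloop
  endfacet
  facet normal -0.8662 0.4997 0.0000
    outer loop
      vertex 6.0 22.4 0.0
      vertex 0.0 12.0 0.0
      vertex 0.0 12.0 22.0
    endloop
  endfacet
  facet normal -0.8662 0.4997 0.0000
    outer loop
      vertex 6.0 22.4 0.0
      vertex 0.0 12.0 22.0
      vertex 6.0 22.4 22.0
    endloop
  endfacet
  facet normal -0.8662 -0.4997 0.0000
    outer loop
      vertex 0.0 12.0 0.0
      vertex 6.0 1.6 0.0
      vertex 6.0 1.6 22.0
    endloop
  endfacet
  facet normal -0.8662 -0.4997 0.0000
    outer loop
      vertex 0.0 12.0 0.0
      vertex 6.0 1.6 22.0
      vertex 0.0 12.0 22.0
    endloop
  endfacet
  facet normal 0.0000 -1.0000 0.0000
    outer loop
      vertex 6.0 1.6 0.0
      vertex 18.0 1.6 0.0
      vertex 18.0 1.6 22.0
    endloop
  endfacet
  facet normal 0.0000 -1.0000 0.0000
    outer loop
      vertex 6.0 1.6 0.0
      vertex 18.0 1.6 22.0
      vertex 6.0 1.6 22.0
    endloop
  endfacet
  facet normal 0.8662 -0.4997 0.0000
    outer loop
      vertex 18.0 1.6 0.0
      vertex 24.0 12.0 0.0
      vertex 24.0 12.0 22.0
    endloop
  endfacet
  facet normal 0.8662 -0.4997 0.0000
    outer loop
      vertex 18.0 1.6 0.0
      vertex 24.0 12.0 22.0
      vertex 18.0 1.6 22.0
    endloop
  endfacet
endsolid part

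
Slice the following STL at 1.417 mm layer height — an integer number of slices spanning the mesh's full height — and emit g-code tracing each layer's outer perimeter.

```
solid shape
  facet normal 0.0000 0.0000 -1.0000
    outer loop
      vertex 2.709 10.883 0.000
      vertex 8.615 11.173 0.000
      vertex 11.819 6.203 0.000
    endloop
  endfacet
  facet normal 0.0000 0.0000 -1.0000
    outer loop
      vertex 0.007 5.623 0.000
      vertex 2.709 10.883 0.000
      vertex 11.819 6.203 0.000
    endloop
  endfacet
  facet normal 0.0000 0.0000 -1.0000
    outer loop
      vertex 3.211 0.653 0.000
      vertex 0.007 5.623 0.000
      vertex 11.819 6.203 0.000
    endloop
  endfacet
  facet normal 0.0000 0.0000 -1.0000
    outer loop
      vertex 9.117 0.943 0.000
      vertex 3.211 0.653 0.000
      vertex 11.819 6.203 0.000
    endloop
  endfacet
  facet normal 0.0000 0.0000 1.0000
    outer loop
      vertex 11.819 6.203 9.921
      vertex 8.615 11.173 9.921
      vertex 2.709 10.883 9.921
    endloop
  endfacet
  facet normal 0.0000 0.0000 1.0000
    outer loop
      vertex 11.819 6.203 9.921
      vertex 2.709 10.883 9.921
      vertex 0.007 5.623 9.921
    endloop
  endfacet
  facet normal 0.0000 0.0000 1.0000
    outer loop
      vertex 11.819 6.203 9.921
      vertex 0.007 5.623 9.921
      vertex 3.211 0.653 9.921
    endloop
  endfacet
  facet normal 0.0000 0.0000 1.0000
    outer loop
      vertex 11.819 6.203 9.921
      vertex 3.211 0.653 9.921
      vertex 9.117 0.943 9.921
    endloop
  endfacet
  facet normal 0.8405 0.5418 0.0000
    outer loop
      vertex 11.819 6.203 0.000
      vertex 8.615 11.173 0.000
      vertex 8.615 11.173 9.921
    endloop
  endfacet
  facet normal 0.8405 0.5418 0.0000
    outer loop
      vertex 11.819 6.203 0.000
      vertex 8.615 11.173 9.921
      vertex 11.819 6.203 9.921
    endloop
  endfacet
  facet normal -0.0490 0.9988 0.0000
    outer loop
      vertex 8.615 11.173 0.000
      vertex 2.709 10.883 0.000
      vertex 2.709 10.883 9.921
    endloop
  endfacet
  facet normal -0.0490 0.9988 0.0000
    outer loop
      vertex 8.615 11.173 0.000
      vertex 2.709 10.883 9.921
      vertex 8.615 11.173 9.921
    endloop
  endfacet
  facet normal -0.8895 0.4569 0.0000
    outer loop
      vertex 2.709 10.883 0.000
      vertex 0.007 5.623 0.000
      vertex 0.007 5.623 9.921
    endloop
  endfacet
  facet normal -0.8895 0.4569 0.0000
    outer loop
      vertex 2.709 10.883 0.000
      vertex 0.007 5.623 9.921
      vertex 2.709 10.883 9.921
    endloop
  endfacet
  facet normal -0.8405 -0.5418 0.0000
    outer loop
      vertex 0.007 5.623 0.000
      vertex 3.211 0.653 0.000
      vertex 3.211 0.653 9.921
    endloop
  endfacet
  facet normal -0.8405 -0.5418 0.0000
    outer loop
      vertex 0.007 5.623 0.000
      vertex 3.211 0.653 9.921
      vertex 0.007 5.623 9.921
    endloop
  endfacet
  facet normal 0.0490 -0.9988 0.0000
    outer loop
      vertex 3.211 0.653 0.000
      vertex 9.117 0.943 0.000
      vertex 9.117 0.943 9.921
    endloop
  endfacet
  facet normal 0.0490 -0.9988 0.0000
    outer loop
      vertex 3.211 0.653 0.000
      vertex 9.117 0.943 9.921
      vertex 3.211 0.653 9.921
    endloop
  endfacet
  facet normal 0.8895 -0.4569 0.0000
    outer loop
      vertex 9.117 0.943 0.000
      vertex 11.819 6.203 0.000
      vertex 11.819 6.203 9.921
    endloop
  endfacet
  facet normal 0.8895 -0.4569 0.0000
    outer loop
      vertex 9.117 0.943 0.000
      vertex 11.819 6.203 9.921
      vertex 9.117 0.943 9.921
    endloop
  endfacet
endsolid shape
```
; perimeter-only toolpath
G21 ; units = mm
G90 ; absolute positioning
G28 ; home
; layer 1
G0 Z1.417
G0 X11.819 Y6.203
G1 X8.615 Y11.173
G1 X2.709 Y10.883
G1 X0.007 Y5.623
G1 X3.211 Y0.653
G1 X9.117 Y0.943
G1 X11.819 Y6.203
; layer 2
G0 Z2.835
G0 X11.819 Y6.203
G1 X8.615 Y11.173
G1 X2.709 Y10.883
G1 X0.007 Y5.623
G1 X3.211 Y0.653
G1 X9.117 Y0.943
G1 X11.819 Y6.203
; layer 3
G0 Z4.252
G0 X11.819 Y6.203
G1 X8.615 Y11.173
G1 X2.709 Y10.883
G1 X0.007 Y5.623
G1 X3.211 Y0.653
G1 X9.117 Y0.943
G1 X11.819 Y6.203
; layer 4
G0 Z5.669
G0 X11.819 Y6.203
G1 X8.615 Y11.173
G1 X2.709 Y10.883
G1 X0.007 Y5.623
G1 X3.211 Y0.653
G1 X9.117 Y0.943
G1 X11.819 Y6.203
; layer 5
G0 Z7.086
G0 X11.819 Y6.203
G1 X8.615 Y11.173
G1 X2.709 Y10.883
G1 X0.007 Y5.623
G1 X3.211 Y0.653
G1 X9.117 Y0.943
G1 X11.819 Y6.203
; layer 6
G0 Z8.504
G0 X11.819 Y6.203
G1 X8.615 Y11.173
G1 X2.709 Y10.883
G1 X0.007 Y5.623
G1 X3.211 Y0.653
G1 X9.117 Y0.943
G1 X11.819 Y6.203
; layer 7
G0 Z9.921
G0 X11.819 Y6.203
G1 X8.615 Y11.173
G1 X2.709 Y10.883
G1 X0.007 Y5.623
G1 X3.211 Y0.653
G1 X9.117 Y0.943
G1 X11.819 Y6.203
M2 ; end

The solid is a regular 6-sided prism (a cylinder approximated with 6 flat sides), circumscribed radius ≈ 5.91 mm, height ≈ 9.92 mm. Slicing at Δz = 1.417 mm — 7 equal slices spanning the solid's height, so layer i sits at z = i·h/7 — gives 7 non-empty perimeters. Each is a 6-segment closed polygon; G0 lifts to the layer z and rapids to the start vertex, then G1 traces the edges.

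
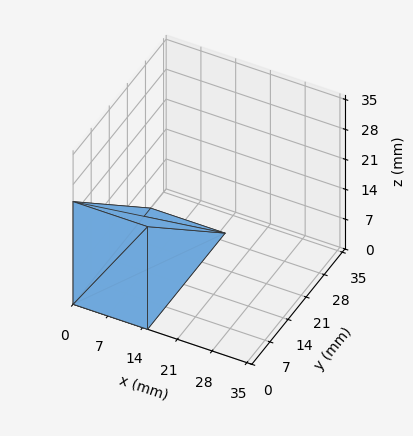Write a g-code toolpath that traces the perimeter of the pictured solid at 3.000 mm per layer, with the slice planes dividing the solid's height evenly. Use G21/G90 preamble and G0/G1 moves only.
Reading the render: the shape is a wedge (ramp): 15 × 30 mm base, rising to 24 mm along the y=0 edge and sloping linearly to z=0 at y=30 (dimensions read to the nearest mm from the axis ticks). For the g-code, the solid's height is divided into equal slices at the stated Δz and each level perimeter traced with G1 moves after a G0 lift.

; perimeter-only toolpath
G21 ; units = mm
G90 ; absolute positioning
G28 ; home
; layer 1
G0 Z3.000
G0 X0.000 Y0.000
G1 X15.000 Y0.000
G1 X15.000 Y26.250
G1 X0.000 Y26.250
G1 X0.000 Y0.000
; layer 2
G0 Z6.000
G0 X0.000 Y0.000
G1 X15.000 Y0.000
G1 X15.000 Y22.500
G1 X0.000 Y22.500
G1 X0.000 Y0.000
; layer 3
G0 Z9.000
G0 X0.000 Y0.000
G1 X15.000 Y0.000
G1 X15.000 Y18.750
G1 X0.000 Y18.750
G1 X0.000 Y0.000
; layer 4
G0 Z12.000
G0 X0.000 Y0.000
G1 X15.000 Y0.000
G1 X15.000 Y15.000
G1 X0.000 Y15.000
G1 X0.000 Y0.000
; layer 5
G0 Z15.000
G0 X0.000 Y0.000
G1 X15.000 Y0.000
G1 X15.000 Y11.250
G1 X0.000 Y11.250
G1 X0.000 Y0.000
; layer 6
G0 Z18.000
G0 X0.000 Y0.000
G1 X15.000 Y0.000
G1 X15.000 Y7.500
G1 X0.000 Y7.500
G1 X0.000 Y0.000
; layer 7
G0 Z21.000
G0 X0.000 Y0.000
G1 X15.000 Y0.000
G1 X15.000 Y3.750
G1 X0.000 Y3.750
G1 X0.000 Y0.000
M2 ; end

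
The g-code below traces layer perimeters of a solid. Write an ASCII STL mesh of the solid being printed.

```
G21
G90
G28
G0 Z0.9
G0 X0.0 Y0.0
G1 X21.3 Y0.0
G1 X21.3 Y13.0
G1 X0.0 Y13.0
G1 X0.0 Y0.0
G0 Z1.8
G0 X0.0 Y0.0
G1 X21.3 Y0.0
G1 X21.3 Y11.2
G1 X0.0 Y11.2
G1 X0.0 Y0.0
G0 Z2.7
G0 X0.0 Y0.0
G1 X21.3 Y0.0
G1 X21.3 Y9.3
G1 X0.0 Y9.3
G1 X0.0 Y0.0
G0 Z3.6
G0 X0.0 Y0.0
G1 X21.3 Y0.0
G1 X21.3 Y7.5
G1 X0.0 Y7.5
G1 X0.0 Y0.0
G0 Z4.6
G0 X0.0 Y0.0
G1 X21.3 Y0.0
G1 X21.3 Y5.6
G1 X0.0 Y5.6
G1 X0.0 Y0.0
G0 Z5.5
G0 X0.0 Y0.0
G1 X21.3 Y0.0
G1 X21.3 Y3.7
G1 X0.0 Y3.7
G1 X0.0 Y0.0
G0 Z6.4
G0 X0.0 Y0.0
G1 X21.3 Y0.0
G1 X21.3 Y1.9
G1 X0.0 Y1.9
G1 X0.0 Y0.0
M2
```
solid part
  facet normal 0.0000 0.0000 -1.0000
    outer loop
      vertex 21.3 14.9 0.0
      vertex 21.3 0.0 0.0
      vertex 0.0 0.0 0.0
    endloop
  endfacet
  facet normal 0.0000 0.0000 -1.0000
    outer loop
      vertex 0.0 14.9 0.0
      vertex 21.3 14.9 0.0
      vertex 0.0 0.0 0.0
    endloop
  endfacet
  facet normal 0.0000 -1.0000 0.0000
    outer loop
      vertex 0.0 0.0 0.0
      vertex 21.3 0.0 0.0
      vertex 21.3 0.0 7.3
    endloop
  endfacet
  facet normal 0.0000 -1.0000 0.0000
    outer loop
      vertex 0.0 0.0 0.0
      vertex 21.3 0.0 7.3
      vertex 0.0 0.0 7.3
    endloop
  endfacet
  facet normal 0.0000 0.4400 0.8980
    outer loop
      vertex 0.0 0.0 7.3
      vertex 21.3 0.0 7.3
      vertex 21.3 14.9 0.0
    endloop
  endfacet
  facet normal 0.0000 0.4400 0.8980
    outer loop
      vertex 0.0 0.0 7.3
      vertex 21.3 14.9 0.0
      vertex 0.0 14.9 0.0
    endloop
  endfacet
  facet normal -1.0000 0.0000 0.0000
    outer loop
      vertex 0.0 0.0 7.3
      vertex 0.0 14.9 0.0
      vertex 0.0 0.0 0.0
    endloop
  endfacet
  facet normal 1.0000 0.0000 0.0000
    outer loop
      vertex 21.3 0.0 0.0
      vertex 21.3 14.9 0.0
      vertex 21.3 0.0 7.3
    endloop
  endfacet
endsolid part

The G0 Z moves step by Δz≈0.9 mm. The G1 loops shrink linearly with z, so the solid tapers from its base footprint up to z≈7.3. Closing with a flat bottom cap and the tapered top and triangulating gives 8 facets — a wedge (ramp): 21.3 × 14.9 mm base, rising to 7.3 mm along the y=0 edge and sloping linearly to z=0 at y=14.9.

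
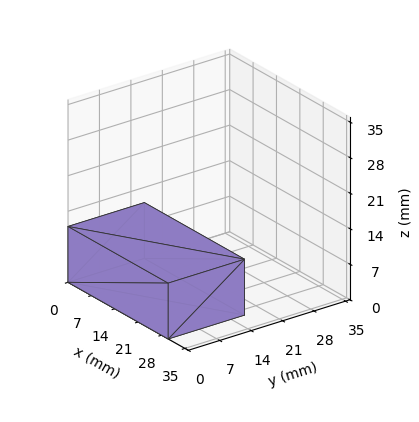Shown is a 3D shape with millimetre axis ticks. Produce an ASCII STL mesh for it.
Reading the render: the shape is a rectangular box, roughly 30 × 17 mm footprint and 11 mm tall (dimensions read to the nearest mm from the axis ticks). For the STL, each face is triangulated and given an outward normal.

solid part
  facet normal 0.0000 0.0000 -1.0000
    outer loop
      vertex 30.00 17.00 0.00
      vertex 30.00 0.00 0.00
      vertex 0.00 0.00 0.00
    endloop
  endfacet
  facet normal 0.0000 0.0000 -1.0000
    outer loop
      vertex 0.00 17.00 0.00
      vertex 30.00 17.00 0.00
      vertex 0.00 0.00 0.00
    endloop
  endfacet
  facet normal 0.0000 0.0000 1.0000
    outer loop
      vertex 0.00 0.00 11.00
      vertex 30.00 0.00 11.00
      vertex 30.00 17.00 11.00
    endloop
  endfacet
  facet normal 0.0000 0.0000 1.0000
    outer loop
      vertex 0.00 0.00 11.00
      vertex 30.00 17.00 11.00
      vertex 0.00 17.00 11.00
    endloop
  endfacet
  facet normal 0.0000 -1.0000 0.0000
    outer loop
      vertex 0.00 0.00 0.00
      vertex 30.00 0.00 0.00
      vertex 30.00 0.00 11.00
    endloop
  endfacet
  facet normal 0.0000 -1.0000 0.0000
    outer loop
      vertex 0.00 0.00 0.00
      vertex 30.00 0.00 11.00
      vertex 0.00 0.00 11.00
    endloop
  endfacet
  facet normal 0.0000 1.0000 0.0000
    outer loop
      vertex 30.00 17.00 11.00
      vertex 30.00 17.00 0.00
      vertex 0.00 17.00 0.00
    endloop
  endfacet
  facet normal 0.0000 1.0000 0.0000
    outer loop
      vertex 0.00 17.00 11.00
      vertex 30.00 17.00 11.00
      vertex 0.00 17.00 0.00
    endloop
  endfacet
  facet normal -1.0000 0.0000 0.0000
    outer loop
      vertex 0.00 17.00 11.00
      vertex 0.00 17.00 0.00
      vertex 0.00 0.00 0.00
    endloop
  endfacet
  facet normal -1.0000 0.0000 0.0000
    outer loop
      vertex 0.00 0.00 11.00
      vertex 0.00 17.00 11.00
      vertex 0.00 0.00 0.00
    endloop
  endfacet
  facet normal 1.0000 0.0000 0.0000
    outer loop
      vertex 30.00 0.00 0.00
      vertex 30.00 17.00 0.00
      vertex 30.00 17.00 11.00
    endloop
  endfacet
  facet normal 1.0000 0.0000 0.0000
    outer loop
      vertex 30.00 0.00 0.00
      vertex 30.00 17.00 11.00
      vertex 30.00 0.00 11.00
    endloop
  endfacet
endsolid part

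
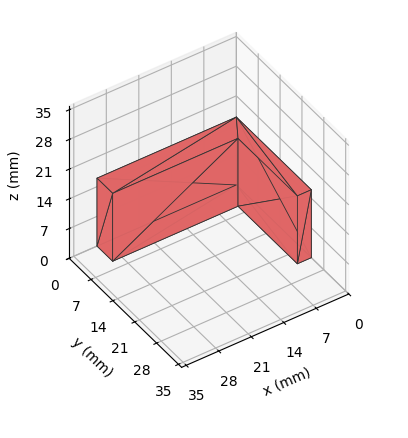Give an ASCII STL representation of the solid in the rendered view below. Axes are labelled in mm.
Reading the render: the shape is an L-shaped prism: outer 30 × 24 mm, arm thicknesses ≈ 5 mm (horizontal) and 3 mm (vertical), extruded 16 mm in z (dimensions read to the nearest mm from the axis ticks). For the STL, each face is triangulated and given an outward normal.

solid part
  facet normal 0.0000 0.0000 -1.0000
    outer loop
      vertex 30.00 5.00 0.00
      vertex 30.00 0.00 0.00
      vertex 0.00 0.00 0.00
    endloop
  endfacet
  facet normal 0.0000 0.0000 -1.0000
    outer loop
      vertex 3.00 5.00 0.00
      vertex 30.00 5.00 0.00
      vertex 0.00 0.00 0.00
    endloop
  endfacet
  facet normal 0.0000 0.0000 -1.0000
    outer loop
      vertex 3.00 24.00 0.00
      vertex 3.00 5.00 0.00
      vertex 0.00 0.00 0.00
    endloop
  endfacet
  facet normal 0.0000 0.0000 -1.0000
    outer loop
      vertex 0.00 24.00 0.00
      vertex 3.00 24.00 0.00
      vertex 0.00 0.00 0.00
    endloop
  endfacet
  facet normal 0.0000 0.0000 1.0000
    outer loop
      vertex 0.00 0.00 16.00
      vertex 30.00 0.00 16.00
      vertex 30.00 5.00 16.00
    endloop
  endfacet
  facet normal 0.0000 0.0000 1.0000
    outer loop
      vertex 0.00 0.00 16.00
      vertex 30.00 5.00 16.00
      vertex 3.00 5.00 16.00
    endloop
  endfacet
  facet normal 0.0000 0.0000 1.0000
    outer loop
      vertex 0.00 0.00 16.00
      vertex 3.00 5.00 16.00
      vertex 3.00 24.00 16.00
    endloop
  endfacet
  facet normal 0.0000 0.0000 1.0000
    outer loop
      vertex 0.00 0.00 16.00
      vertex 3.00 24.00 16.00
      vertex 0.00 24.00 16.00
    endloop
  endfacet
  facet normal 0.0000 -1.0000 0.0000
    outer loop
      vertex 0.00 0.00 0.00
      vertex 30.00 0.00 0.00
      vertex 30.00 0.00 16.00
    endloop
  endfacet
  facet normal 0.0000 -1.0000 0.0000
    outer loop
      vertex 0.00 0.00 0.00
      vertex 30.00 0.00 16.00
      vertex 0.00 0.00 16.00
    endloop
  endfacet
  facet normal 1.0000 0.0000 0.0000
    outer loop
      vertex 30.00 0.00 0.00
      vertex 30.00 5.00 0.00
      vertex 30.00 5.00 16.00
    endloop
  endfacet
  facet normal 1.0000 0.0000 0.0000
    outer loop
      vertex 30.00 0.00 0.00
      vertex 30.00 5.00 16.00
      vertex 30.00 0.00 16.00
    endloop
  endfacet
  facet normal 0.0000 1.0000 0.0000
    outer loop
      vertex 30.00 5.00 0.00
      vertex 3.00 5.00 0.00
      vertex 3.00 5.00 16.00
    endloop
  endfacet
  facet normal 0.0000 1.0000 0.0000
    outer loop
      vertex 30.00 5.00 0.00
      vertex 3.00 5.00 16.00
      vertex 30.00 5.00 16.00
    endloop
  endfacet
  facet normal 1.0000 0.0000 0.0000
    outer loop
      vertex 3.00 5.00 0.00
      vertex 3.00 24.00 0.00
      vertex 3.00 24.00 16.00
    endloop
  endfacet
  facet normal 1.0000 0.0000 0.0000
    outer loop
      vertex 3.00 5.00 0.00
      vertex 3.00 24.00 16.00
      vertex 3.00 5.00 16.00
    endloop
  endfacet
  facet normal 0.0000 1.0000 0.0000
    outer loop
      vertex 3.00 24.00 0.00
      vertex 0.00 24.00 0.00
      vertex 0.00 24.00 16.00
    endloop
  endfacet
  facet normal 0.0000 1.0000 0.0000
    outer loop
      vertex 3.00 24.00 0.00
      vertex 0.00 24.00 16.00
      vertex 3.00 24.00 16.00
    endloop
  endfacet
  facet normal -1.0000 0.0000 0.0000
    outer loop
      vertex 0.00 24.00 0.00
      vertex 0.00 0.00 0.00
      vertex 0.00 0.00 16.00
    endloop
  endfacet
  facet normal -1.0000 0.0000 0.0000
    outer loop
      vertex 0.00 24.00 0.00
      vertex 0.00 0.00 16.00
      vertex 0.00 24.00 16.00
    endloop
  endfacet
endsolid part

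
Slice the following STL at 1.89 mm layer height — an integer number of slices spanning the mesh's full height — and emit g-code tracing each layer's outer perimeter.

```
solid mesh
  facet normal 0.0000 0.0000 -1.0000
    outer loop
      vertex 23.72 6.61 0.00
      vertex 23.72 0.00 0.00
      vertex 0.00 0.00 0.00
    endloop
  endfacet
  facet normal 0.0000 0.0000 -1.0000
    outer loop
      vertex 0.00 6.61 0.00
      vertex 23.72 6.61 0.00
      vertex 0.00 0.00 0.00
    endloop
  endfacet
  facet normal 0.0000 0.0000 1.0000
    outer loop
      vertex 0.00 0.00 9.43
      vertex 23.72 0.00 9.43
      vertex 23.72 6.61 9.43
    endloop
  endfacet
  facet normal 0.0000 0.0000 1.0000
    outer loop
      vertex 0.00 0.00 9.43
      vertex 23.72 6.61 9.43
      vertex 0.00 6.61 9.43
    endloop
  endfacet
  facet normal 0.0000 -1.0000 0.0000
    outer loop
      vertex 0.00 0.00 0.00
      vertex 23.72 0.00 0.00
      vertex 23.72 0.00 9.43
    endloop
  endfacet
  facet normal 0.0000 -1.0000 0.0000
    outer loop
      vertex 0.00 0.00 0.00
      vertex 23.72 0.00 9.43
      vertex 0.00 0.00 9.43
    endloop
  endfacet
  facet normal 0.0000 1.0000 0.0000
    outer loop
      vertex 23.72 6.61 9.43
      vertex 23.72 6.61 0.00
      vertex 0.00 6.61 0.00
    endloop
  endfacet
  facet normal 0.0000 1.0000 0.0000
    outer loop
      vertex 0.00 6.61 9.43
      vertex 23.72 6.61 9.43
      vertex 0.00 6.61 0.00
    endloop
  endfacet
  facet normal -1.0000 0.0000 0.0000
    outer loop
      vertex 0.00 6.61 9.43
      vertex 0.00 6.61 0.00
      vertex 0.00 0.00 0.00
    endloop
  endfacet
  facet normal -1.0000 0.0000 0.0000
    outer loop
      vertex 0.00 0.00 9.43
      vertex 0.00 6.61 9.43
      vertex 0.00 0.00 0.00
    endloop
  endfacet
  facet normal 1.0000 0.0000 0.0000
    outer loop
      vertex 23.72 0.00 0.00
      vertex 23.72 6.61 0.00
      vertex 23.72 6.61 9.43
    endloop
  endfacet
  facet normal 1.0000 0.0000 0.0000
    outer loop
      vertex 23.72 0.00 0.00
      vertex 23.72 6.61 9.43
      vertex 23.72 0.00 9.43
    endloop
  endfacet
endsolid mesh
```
; perimeter-only toolpath
G21 ; units = mm
G90 ; absolute positioning
G28 ; home
; layer 1
G0 Z1.89
G0 X0.00 Y0.00
G1 X23.72 Y0.00
G1 X23.72 Y6.61
G1 X0.00 Y6.61
G1 X0.00 Y0.00
; layer 2
G0 Z3.77
G0 X0.00 Y0.00
G1 X23.72 Y0.00
G1 X23.72 Y6.61
G1 X0.00 Y6.61
G1 X0.00 Y0.00
; layer 3
G0 Z5.66
G0 X0.00 Y0.00
G1 X23.72 Y0.00
G1 X23.72 Y6.61
G1 X0.00 Y6.61
G1 X0.00 Y0.00
; layer 4
G0 Z7.54
G0 X0.00 Y0.00
G1 X23.72 Y0.00
G1 X23.72 Y6.61
G1 X0.00 Y6.61
G1 X0.00 Y0.00
; layer 5
G0 Z9.43
G0 X0.00 Y0.00
G1 X23.72 Y0.00
G1 X23.72 Y6.61
G1 X0.00 Y6.61
G1 X0.00 Y0.00
M2 ; end

The solid is a rectangular box, roughly 23.7 × 6.61 mm footprint and 9.43 mm tall. Slicing at Δz = 1.89 mm — 5 equal slices spanning the solid's height, so layer i sits at z = i·h/5 — gives 5 non-empty perimeters. Each is a 4-segment closed polygon; G0 lifts to the layer z and rapids to the start vertex, then G1 traces the edges.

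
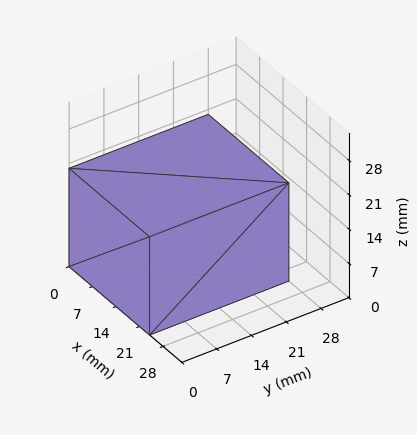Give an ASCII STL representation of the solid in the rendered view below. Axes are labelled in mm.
Reading the render: the shape is a rectangular box, roughly 24 × 28 mm footprint and 20 mm tall (dimensions read to the nearest mm from the axis ticks). For the STL, each face is triangulated and given an outward normal.

solid part
  facet normal 0.0000 0.0000 -1.0000
    outer loop
      vertex 24.00 28.00 0.00
      vertex 24.00 0.00 0.00
      vertex 0.00 0.00 0.00
    endloop
  endfacet
  facet normal 0.0000 0.0000 -1.0000
    outer loop
      vertex 0.00 28.00 0.00
      vertex 24.00 28.00 0.00
      vertex 0.00 0.00 0.00
    endloop
  endfacet
  facet normal 0.0000 0.0000 1.0000
    outer loop
      vertex 0.00 0.00 20.00
      vertex 24.00 0.00 20.00
      vertex 24.00 28.00 20.00
    endloop
  endfacet
  facet normal 0.0000 0.0000 1.0000
    outer loop
      vertex 0.00 0.00 20.00
      vertex 24.00 28.00 20.00
      vertex 0.00 28.00 20.00
    endloop
  endfacet
  facet normal 0.0000 -1.0000 0.0000
    outer loop
      vertex 0.00 0.00 0.00
      vertex 24.00 0.00 0.00
      vertex 24.00 0.00 20.00
    endloop
  endfacet
  facet normal 0.0000 -1.0000 0.0000
    outer loop
      vertex 0.00 0.00 0.00
      vertex 24.00 0.00 20.00
      vertex 0.00 0.00 20.00
    endloop
  endfacet
  facet normal 0.0000 1.0000 0.0000
    outer loop
      vertex 24.00 28.00 20.00
      vertex 24.00 28.00 0.00
      vertex 0.00 28.00 0.00
    endloop
  endfacet
  facet normal 0.0000 1.0000 0.0000
    outer loop
      vertex 0.00 28.00 20.00
      vertex 24.00 28.00 20.00
      vertex 0.00 28.00 0.00
    endloop
  endfacet
  facet normal -1.0000 0.0000 0.0000
    outer loop
      vertex 0.00 28.00 20.00
      vertex 0.00 28.00 0.00
      vertex 0.00 0.00 0.00
    endloop
  endfacet
  facet normal -1.0000 0.0000 0.0000
    outer loop
      vertex 0.00 0.00 20.00
      vertex 0.00 28.00 20.00
      vertex 0.00 0.00 0.00
    endloop
  endfacet
  facet normal 1.0000 0.0000 0.0000
    outer loop
      vertex 24.00 0.00 0.00
      vertex 24.00 28.00 0.00
      vertex 24.00 28.00 20.00
    endloop
  endfacet
  facet normal 1.0000 0.0000 0.0000
    outer loop
      vertex 24.00 0.00 0.00
      vertex 24.00 28.00 20.00
      vertex 24.00 0.00 20.00
    endloop
  endfacet
endsolid part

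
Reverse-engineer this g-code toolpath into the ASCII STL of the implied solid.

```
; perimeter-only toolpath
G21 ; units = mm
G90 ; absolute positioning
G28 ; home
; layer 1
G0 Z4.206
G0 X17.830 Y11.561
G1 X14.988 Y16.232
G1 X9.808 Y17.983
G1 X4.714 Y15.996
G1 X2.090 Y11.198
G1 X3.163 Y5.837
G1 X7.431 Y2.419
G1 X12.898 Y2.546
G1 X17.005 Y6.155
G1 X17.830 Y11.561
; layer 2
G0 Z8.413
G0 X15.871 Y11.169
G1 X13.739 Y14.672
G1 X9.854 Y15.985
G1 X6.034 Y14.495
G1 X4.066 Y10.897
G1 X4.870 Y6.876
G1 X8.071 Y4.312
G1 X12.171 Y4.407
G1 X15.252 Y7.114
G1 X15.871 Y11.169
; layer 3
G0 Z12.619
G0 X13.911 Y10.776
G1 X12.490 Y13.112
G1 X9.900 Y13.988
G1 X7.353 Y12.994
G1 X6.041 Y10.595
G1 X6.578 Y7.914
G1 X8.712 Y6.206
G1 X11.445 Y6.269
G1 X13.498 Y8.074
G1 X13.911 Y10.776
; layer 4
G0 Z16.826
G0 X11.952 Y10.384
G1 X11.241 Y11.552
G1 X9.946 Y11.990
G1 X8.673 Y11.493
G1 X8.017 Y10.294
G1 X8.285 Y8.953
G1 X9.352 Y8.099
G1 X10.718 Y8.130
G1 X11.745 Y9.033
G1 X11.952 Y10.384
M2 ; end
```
solid part
  facet normal 0.0000 0.0000 -1.0000
    outer loop
      vertex 9.762 19.981 0.000
      vertex 16.237 17.792 0.000
      vertex 19.790 11.953 0.000
    endloop
  endfacet
  facet normal 0.0000 0.0000 -1.0000
    outer loop
      vertex 3.395 17.497 0.000
      vertex 9.762 19.981 0.000
      vertex 19.790 11.953 0.000
    endloop
  endfacet
  facet normal 0.0000 0.0000 -1.0000
    outer loop
      vertex 0.115 11.500 0.000
      vertex 3.395 17.497 0.000
      vertex 19.790 11.953 0.000
    endloop
  endfacet
  facet normal 0.0000 0.0000 -1.0000
    outer loop
      vertex 1.456 4.798 0.000
      vertex 0.115 11.500 0.000
      vertex 19.790 11.953 0.000
    endloop
  endfacet
  facet normal 0.0000 0.0000 -1.0000
    outer loop
      vertex 6.791 0.526 0.000
      vertex 1.456 4.798 0.000
      vertex 19.790 11.953 0.000
    endloop
  endfacet
  facet normal 0.0000 0.0000 -1.0000
    outer loop
      vertex 13.624 0.684 0.000
      vertex 6.791 0.526 0.000
      vertex 19.790 11.953 0.000
    endloop
  endfacet
  facet normal 0.0000 0.0000 -1.0000
    outer loop
      vertex 18.758 5.196 0.000
      vertex 13.624 0.684 0.000
      vertex 19.790 11.953 0.000
    endloop
  endfacet
  facet normal 0.7801 0.4747 0.4077
    outer loop
      vertex 19.790 11.953 0.000
      vertex 16.237 17.792 0.000
      vertex 9.992 9.992 21.032
    endloop
  endfacet
  facet normal 0.2924 0.8650 0.4076
    outer loop
      vertex 16.237 17.792 0.000
      vertex 9.762 19.981 0.000
      vertex 9.992 9.992 21.032
    endloop
  endfacet
  facet normal -0.3319 0.8507 0.4077
    outer loop
      vertex 9.762 19.981 0.000
      vertex 3.395 17.497 0.000
      vertex 9.992 9.992 21.032
    endloop
  endfacet
  facet normal -0.8011 0.4382 0.4076
    outer loop
      vertex 3.395 17.497 0.000
      vertex 0.115 11.500 0.000
      vertex 9.992 9.992 21.032
    endloop
  endfacet
  facet normal -0.8954 -0.1792 0.4076
    outer loop
      vertex 0.115 11.500 0.000
      vertex 1.456 4.798 0.000
      vertex 9.992 9.992 21.032
    endloop
  endfacet
  facet normal -0.5708 -0.7128 0.4077
    outer loop
      vertex 1.456 4.798 0.000
      vertex 6.791 0.526 0.000
      vertex 9.992 9.992 21.032
    endloop
  endfacet
  facet normal 0.0211 -0.9129 0.4077
    outer loop
      vertex 6.791 0.526 0.000
      vertex 13.624 0.684 0.000
      vertex 9.992 9.992 21.032
    endloop
  endfacet
  facet normal 0.6028 -0.6859 0.4077
    outer loop
      vertex 13.624 0.684 0.000
      vertex 18.758 5.196 0.000
      vertex 9.992 9.992 21.032
    endloop
  endfacet
  facet normal 0.9027 -0.1379 0.4077
    outer loop
      vertex 18.758 5.196 0.000
      vertex 19.790 11.953 0.000
      vertex 9.992 9.992 21.032
    endloop
  endfacet
endsolid part

The G0 Z moves step by Δz≈4.206 mm. The G1 loops shrink linearly with z, so the solid tapers from its base footprint up to z≈21. Closing with a flat bottom cap and the tapered top and triangulating gives 16 facets — a regular 9-sided pyramid, base circumscribed radius ≈ 9.99 mm, apex at z ≈ 21 mm.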